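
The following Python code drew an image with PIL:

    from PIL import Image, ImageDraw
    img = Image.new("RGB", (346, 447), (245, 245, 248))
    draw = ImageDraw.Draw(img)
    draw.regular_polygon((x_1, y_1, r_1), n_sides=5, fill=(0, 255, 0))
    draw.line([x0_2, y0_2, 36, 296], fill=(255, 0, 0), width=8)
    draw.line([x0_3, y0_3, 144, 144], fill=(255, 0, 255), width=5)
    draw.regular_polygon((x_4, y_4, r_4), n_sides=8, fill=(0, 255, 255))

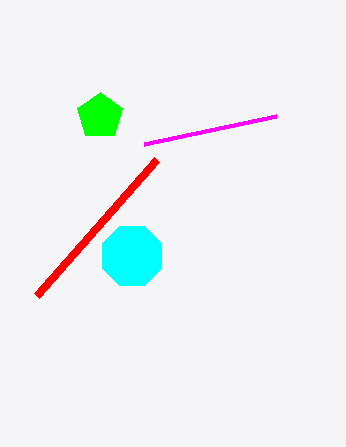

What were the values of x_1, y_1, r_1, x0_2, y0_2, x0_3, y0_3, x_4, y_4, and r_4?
x_1 = 100
y_1 = 116
r_1 = 24
x0_2 = 156
y0_2 = 160
x0_3 = 276
y0_3 = 116
x_4 = 132
y_4 = 256
r_4 = 32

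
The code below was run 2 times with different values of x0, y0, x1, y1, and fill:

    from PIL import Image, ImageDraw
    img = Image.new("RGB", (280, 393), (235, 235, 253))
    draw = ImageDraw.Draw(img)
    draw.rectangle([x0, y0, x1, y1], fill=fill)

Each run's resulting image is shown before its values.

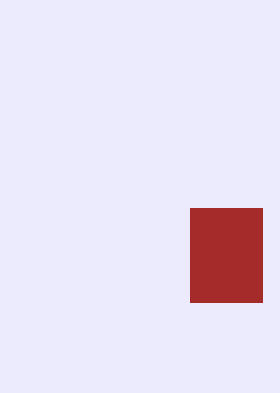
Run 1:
x0 = 190; y0 = 208; x1 = 262; y1 = 302; fill = 'brown'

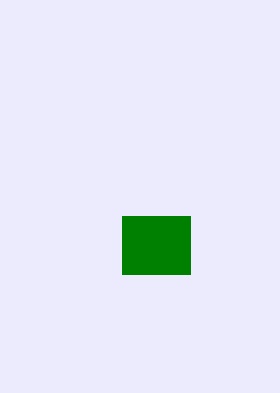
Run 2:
x0 = 122, y0 = 216, x1 = 190, y1 = 274, fill = 'green'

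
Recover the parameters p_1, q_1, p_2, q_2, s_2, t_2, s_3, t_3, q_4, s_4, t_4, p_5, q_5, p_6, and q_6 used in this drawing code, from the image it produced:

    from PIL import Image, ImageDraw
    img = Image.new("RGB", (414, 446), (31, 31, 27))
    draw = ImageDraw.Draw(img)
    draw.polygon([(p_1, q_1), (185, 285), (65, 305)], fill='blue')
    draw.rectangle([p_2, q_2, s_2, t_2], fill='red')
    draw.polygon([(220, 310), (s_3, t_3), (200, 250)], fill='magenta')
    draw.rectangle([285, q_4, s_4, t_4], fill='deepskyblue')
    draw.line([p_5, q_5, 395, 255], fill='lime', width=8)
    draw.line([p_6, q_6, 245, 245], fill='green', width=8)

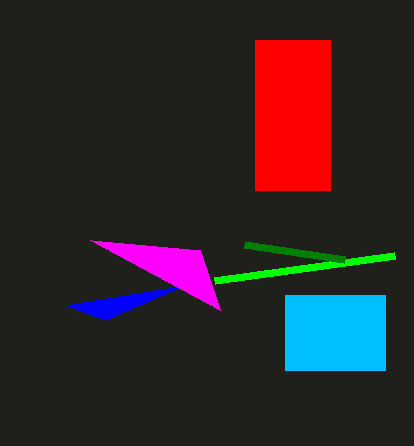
p_1 = 105; q_1 = 320; p_2 = 255; q_2 = 40; s_2 = 330; t_2 = 190; s_3 = 90; t_3 = 240; q_4 = 295; s_4 = 385; t_4 = 370; p_5 = 215; q_5 = 280; p_6 = 345; q_6 = 260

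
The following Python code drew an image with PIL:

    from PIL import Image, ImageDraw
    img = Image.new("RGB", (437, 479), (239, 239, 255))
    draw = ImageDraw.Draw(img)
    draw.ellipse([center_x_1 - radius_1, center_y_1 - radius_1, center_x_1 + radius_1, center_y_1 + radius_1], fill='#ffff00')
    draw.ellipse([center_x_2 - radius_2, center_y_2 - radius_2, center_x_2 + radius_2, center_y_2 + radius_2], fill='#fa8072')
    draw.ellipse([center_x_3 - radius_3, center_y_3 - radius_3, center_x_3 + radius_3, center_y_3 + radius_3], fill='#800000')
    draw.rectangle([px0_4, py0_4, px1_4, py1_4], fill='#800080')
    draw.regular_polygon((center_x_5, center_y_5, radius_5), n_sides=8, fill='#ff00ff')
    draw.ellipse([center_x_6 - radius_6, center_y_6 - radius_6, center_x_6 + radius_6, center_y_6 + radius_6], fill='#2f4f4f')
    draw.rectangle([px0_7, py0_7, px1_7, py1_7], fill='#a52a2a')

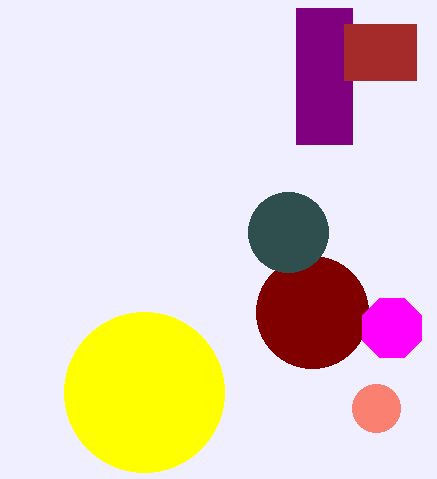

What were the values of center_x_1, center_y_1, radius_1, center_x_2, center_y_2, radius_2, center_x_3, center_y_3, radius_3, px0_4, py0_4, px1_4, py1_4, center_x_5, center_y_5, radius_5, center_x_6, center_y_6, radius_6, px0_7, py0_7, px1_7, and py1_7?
center_x_1 = 144, center_y_1 = 392, radius_1 = 80, center_x_2 = 376, center_y_2 = 408, radius_2 = 24, center_x_3 = 312, center_y_3 = 312, radius_3 = 56, px0_4 = 296, py0_4 = 8, px1_4 = 352, py1_4 = 144, center_x_5 = 392, center_y_5 = 328, radius_5 = 32, center_x_6 = 288, center_y_6 = 232, radius_6 = 40, px0_7 = 344, py0_7 = 24, px1_7 = 416, py1_7 = 80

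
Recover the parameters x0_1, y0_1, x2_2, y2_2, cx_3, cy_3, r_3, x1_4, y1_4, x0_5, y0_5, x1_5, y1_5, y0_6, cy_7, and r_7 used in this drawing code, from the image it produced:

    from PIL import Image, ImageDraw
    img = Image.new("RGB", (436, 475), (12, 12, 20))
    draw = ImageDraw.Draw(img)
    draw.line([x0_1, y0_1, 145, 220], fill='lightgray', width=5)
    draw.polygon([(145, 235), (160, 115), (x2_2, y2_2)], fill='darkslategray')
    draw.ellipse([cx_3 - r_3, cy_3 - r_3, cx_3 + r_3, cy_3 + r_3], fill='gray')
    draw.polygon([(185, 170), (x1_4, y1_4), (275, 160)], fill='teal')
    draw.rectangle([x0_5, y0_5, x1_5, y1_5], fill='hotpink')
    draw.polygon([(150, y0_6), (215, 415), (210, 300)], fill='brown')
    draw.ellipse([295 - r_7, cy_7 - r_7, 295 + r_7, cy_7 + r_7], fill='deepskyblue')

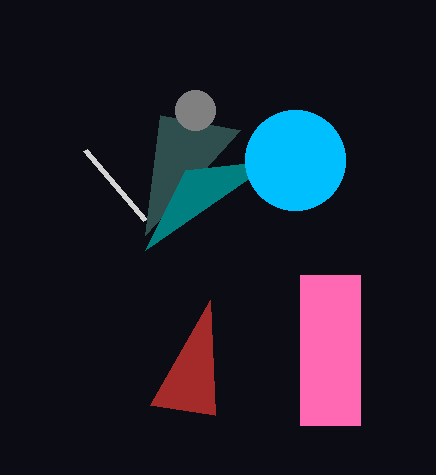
x0_1 = 85
y0_1 = 150
x2_2 = 240
y2_2 = 130
cx_3 = 195
cy_3 = 110
r_3 = 20
x1_4 = 145
y1_4 = 250
x0_5 = 300
y0_5 = 275
x1_5 = 360
y1_5 = 425
y0_6 = 405
cy_7 = 160
r_7 = 50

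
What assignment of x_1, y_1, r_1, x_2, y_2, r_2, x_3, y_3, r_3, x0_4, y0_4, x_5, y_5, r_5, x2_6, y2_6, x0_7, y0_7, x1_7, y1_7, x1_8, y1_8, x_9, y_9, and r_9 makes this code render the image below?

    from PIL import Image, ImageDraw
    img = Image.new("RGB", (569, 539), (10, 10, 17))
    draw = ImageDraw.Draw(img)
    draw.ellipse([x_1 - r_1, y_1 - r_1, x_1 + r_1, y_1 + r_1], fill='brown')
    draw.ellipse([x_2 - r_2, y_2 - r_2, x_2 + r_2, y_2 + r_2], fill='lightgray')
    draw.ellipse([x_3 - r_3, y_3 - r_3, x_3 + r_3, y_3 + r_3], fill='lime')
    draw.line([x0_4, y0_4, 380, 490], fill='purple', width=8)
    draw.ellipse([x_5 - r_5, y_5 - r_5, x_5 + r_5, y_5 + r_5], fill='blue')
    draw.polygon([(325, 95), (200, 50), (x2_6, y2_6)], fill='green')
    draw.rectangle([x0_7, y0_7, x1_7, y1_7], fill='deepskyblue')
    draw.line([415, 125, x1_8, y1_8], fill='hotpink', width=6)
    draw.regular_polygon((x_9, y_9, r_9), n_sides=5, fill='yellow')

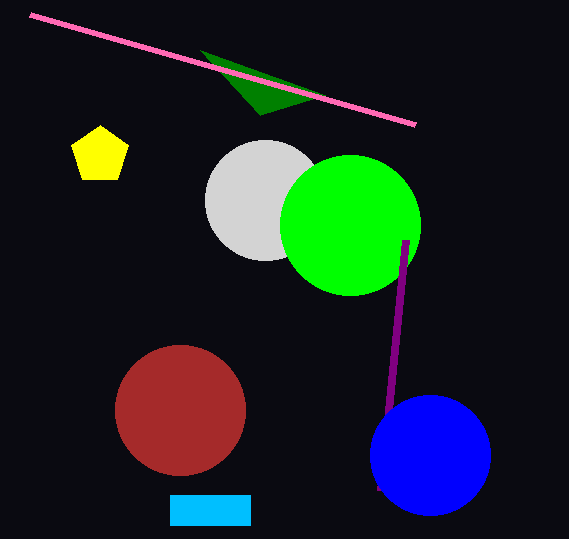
x_1 = 180; y_1 = 410; r_1 = 65; x_2 = 265; y_2 = 200; r_2 = 60; x_3 = 350; y_3 = 225; r_3 = 70; x0_4 = 405; y0_4 = 240; x_5 = 430; y_5 = 455; r_5 = 60; x2_6 = 260; y2_6 = 115; x0_7 = 170; y0_7 = 495; x1_7 = 250; y1_7 = 525; x1_8 = 30; y1_8 = 15; x_9 = 100; y_9 = 155; r_9 = 30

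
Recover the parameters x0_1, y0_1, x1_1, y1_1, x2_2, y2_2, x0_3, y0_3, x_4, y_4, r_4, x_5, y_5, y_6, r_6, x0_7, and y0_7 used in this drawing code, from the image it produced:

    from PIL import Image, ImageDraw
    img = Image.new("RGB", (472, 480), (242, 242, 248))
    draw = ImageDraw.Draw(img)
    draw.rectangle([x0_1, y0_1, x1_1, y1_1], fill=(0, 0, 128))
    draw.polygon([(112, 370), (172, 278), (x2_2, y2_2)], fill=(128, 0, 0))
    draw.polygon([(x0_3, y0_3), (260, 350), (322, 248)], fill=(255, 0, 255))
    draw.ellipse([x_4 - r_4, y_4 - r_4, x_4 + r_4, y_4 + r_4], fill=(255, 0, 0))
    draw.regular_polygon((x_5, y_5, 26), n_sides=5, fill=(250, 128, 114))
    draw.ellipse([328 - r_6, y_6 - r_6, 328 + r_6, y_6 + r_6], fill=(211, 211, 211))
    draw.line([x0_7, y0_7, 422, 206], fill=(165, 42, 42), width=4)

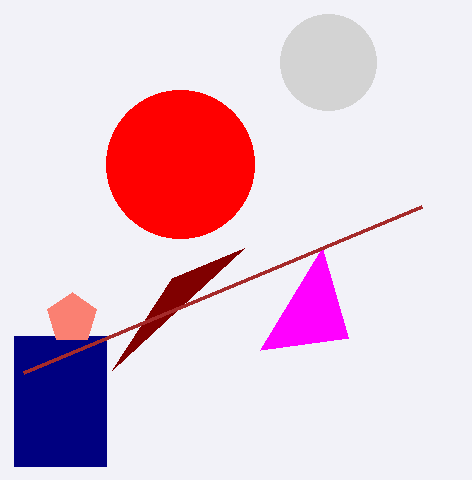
x0_1 = 14, y0_1 = 336, x1_1 = 106, y1_1 = 466, x2_2 = 244, y2_2 = 248, x0_3 = 348, y0_3 = 338, x_4 = 180, y_4 = 164, r_4 = 74, x_5 = 72, y_5 = 318, y_6 = 62, r_6 = 48, x0_7 = 24, y0_7 = 372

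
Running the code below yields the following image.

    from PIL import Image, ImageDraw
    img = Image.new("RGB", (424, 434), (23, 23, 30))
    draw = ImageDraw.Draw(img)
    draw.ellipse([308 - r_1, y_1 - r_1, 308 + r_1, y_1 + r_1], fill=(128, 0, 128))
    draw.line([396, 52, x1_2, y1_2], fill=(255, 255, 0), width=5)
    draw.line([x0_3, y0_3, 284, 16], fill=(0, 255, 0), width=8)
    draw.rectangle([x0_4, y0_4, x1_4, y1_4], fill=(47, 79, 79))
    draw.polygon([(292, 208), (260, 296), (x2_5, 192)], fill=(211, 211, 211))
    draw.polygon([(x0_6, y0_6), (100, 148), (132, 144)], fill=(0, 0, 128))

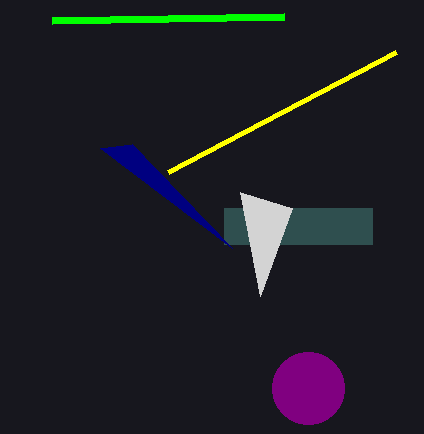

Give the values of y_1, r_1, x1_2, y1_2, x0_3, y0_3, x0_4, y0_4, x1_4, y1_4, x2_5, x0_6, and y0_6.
y_1 = 388; r_1 = 36; x1_2 = 168; y1_2 = 172; x0_3 = 52; y0_3 = 20; x0_4 = 224; y0_4 = 208; x1_4 = 372; y1_4 = 244; x2_5 = 240; x0_6 = 232; y0_6 = 248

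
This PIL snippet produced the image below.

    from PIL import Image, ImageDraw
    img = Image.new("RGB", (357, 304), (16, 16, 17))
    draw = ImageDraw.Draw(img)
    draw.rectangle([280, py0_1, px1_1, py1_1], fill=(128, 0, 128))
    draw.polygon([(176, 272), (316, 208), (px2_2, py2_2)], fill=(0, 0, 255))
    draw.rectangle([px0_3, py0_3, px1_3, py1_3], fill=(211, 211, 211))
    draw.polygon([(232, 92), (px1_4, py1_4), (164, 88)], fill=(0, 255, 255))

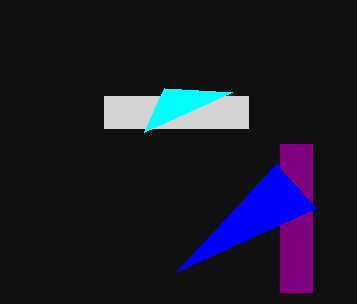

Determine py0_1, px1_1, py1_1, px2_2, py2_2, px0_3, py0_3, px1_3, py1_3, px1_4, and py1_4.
py0_1 = 144, px1_1 = 312, py1_1 = 292, px2_2 = 276, py2_2 = 164, px0_3 = 104, py0_3 = 96, px1_3 = 248, py1_3 = 128, px1_4 = 144, py1_4 = 132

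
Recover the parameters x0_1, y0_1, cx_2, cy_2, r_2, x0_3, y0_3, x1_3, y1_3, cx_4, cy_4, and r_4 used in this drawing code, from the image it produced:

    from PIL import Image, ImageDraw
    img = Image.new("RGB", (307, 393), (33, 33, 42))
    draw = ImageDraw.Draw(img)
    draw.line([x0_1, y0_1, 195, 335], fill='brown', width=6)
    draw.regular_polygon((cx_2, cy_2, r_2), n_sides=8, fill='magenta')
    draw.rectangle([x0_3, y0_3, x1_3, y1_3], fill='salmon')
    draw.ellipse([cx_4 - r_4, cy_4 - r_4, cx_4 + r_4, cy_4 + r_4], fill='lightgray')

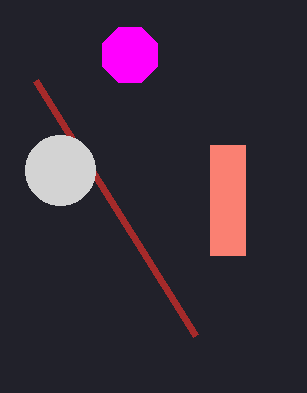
x0_1 = 35; y0_1 = 80; cx_2 = 130; cy_2 = 55; r_2 = 30; x0_3 = 210; y0_3 = 145; x1_3 = 245; y1_3 = 255; cx_4 = 60; cy_4 = 170; r_4 = 35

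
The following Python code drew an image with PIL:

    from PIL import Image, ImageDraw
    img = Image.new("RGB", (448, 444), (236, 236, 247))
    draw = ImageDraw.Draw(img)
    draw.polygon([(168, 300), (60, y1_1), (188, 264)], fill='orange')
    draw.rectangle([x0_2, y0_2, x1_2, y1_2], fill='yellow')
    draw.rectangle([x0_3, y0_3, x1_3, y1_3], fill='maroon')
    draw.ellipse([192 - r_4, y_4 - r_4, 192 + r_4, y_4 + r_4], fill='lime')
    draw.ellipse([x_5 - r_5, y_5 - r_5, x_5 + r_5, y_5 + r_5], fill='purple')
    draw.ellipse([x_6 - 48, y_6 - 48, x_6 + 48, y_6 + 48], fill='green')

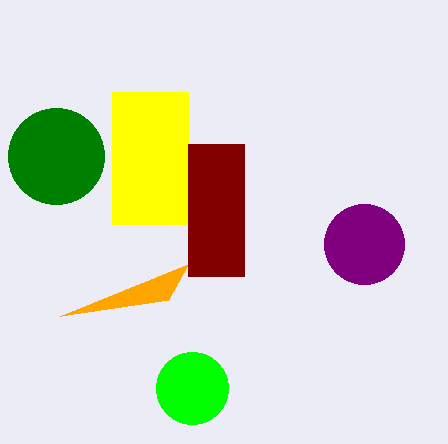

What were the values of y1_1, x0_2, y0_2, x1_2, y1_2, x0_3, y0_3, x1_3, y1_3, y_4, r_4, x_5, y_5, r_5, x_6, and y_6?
y1_1 = 316; x0_2 = 112; y0_2 = 92; x1_2 = 188; y1_2 = 224; x0_3 = 188; y0_3 = 144; x1_3 = 244; y1_3 = 276; y_4 = 388; r_4 = 36; x_5 = 364; y_5 = 244; r_5 = 40; x_6 = 56; y_6 = 156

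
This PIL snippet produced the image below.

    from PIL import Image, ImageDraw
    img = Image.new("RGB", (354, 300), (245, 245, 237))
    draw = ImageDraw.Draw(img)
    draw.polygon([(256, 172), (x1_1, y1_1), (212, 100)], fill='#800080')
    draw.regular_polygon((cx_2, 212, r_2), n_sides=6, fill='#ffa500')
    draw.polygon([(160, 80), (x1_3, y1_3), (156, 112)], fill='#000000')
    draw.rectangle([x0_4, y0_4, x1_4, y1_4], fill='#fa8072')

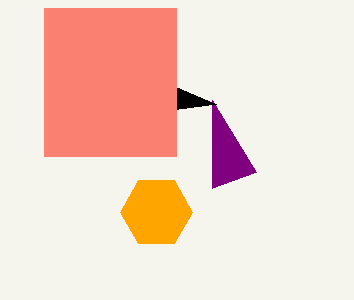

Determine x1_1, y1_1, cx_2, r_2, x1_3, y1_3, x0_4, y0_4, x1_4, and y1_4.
x1_1 = 212
y1_1 = 188
cx_2 = 156
r_2 = 36
x1_3 = 216
y1_3 = 104
x0_4 = 44
y0_4 = 8
x1_4 = 176
y1_4 = 156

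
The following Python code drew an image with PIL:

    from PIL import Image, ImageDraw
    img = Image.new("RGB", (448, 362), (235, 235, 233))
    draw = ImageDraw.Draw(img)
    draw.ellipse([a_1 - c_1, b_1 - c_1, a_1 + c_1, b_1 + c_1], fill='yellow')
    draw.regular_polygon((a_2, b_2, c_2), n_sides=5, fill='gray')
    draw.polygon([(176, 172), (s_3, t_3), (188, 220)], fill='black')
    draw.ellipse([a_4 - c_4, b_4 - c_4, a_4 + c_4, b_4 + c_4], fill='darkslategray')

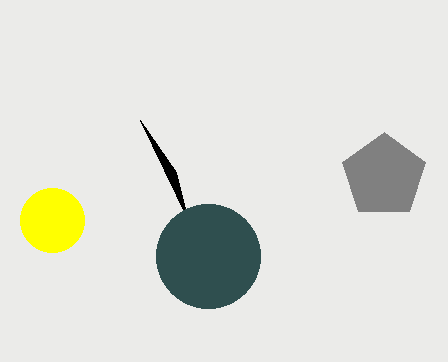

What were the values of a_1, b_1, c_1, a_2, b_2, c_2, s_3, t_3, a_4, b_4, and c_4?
a_1 = 52, b_1 = 220, c_1 = 32, a_2 = 384, b_2 = 176, c_2 = 44, s_3 = 140, t_3 = 120, a_4 = 208, b_4 = 256, c_4 = 52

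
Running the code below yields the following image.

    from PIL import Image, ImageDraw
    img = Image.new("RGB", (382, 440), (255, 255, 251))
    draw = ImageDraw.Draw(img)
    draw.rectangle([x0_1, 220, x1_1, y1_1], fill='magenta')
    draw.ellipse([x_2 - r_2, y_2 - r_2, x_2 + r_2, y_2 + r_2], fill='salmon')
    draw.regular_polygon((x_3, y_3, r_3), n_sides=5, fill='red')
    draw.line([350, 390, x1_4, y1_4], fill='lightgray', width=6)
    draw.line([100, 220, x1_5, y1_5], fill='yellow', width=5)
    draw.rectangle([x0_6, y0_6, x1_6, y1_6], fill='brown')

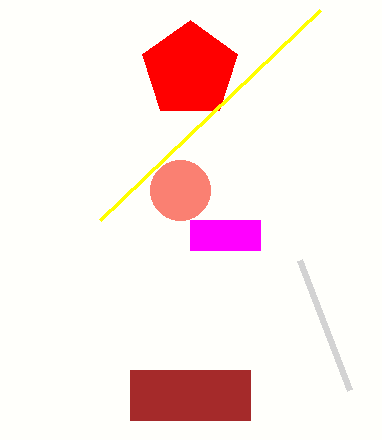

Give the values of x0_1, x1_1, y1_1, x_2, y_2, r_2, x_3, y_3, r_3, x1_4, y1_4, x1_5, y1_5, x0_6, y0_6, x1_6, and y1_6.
x0_1 = 190
x1_1 = 260
y1_1 = 250
x_2 = 180
y_2 = 190
r_2 = 30
x_3 = 190
y_3 = 70
r_3 = 50
x1_4 = 300
y1_4 = 260
x1_5 = 320
y1_5 = 10
x0_6 = 130
y0_6 = 370
x1_6 = 250
y1_6 = 420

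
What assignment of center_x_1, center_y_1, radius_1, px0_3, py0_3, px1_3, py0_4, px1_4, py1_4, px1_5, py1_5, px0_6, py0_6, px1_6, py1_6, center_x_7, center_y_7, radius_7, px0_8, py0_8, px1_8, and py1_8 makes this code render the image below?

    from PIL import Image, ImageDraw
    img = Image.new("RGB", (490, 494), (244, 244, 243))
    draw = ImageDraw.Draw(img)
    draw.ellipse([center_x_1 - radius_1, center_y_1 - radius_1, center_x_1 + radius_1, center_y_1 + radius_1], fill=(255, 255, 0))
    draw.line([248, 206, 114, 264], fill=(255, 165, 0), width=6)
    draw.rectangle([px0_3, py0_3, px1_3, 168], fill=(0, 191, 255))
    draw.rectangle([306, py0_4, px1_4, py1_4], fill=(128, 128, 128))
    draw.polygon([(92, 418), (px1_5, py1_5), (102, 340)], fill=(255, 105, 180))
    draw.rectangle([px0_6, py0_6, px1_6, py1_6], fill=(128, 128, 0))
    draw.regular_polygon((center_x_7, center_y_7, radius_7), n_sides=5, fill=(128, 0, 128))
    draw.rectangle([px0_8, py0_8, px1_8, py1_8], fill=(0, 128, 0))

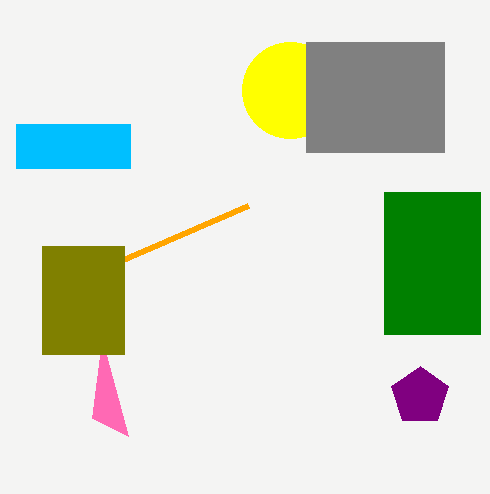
center_x_1 = 290; center_y_1 = 90; radius_1 = 48; px0_3 = 16; py0_3 = 124; px1_3 = 130; py0_4 = 42; px1_4 = 444; py1_4 = 152; px1_5 = 128; py1_5 = 436; px0_6 = 42; py0_6 = 246; px1_6 = 124; py1_6 = 354; center_x_7 = 420; center_y_7 = 396; radius_7 = 30; px0_8 = 384; py0_8 = 192; px1_8 = 480; py1_8 = 334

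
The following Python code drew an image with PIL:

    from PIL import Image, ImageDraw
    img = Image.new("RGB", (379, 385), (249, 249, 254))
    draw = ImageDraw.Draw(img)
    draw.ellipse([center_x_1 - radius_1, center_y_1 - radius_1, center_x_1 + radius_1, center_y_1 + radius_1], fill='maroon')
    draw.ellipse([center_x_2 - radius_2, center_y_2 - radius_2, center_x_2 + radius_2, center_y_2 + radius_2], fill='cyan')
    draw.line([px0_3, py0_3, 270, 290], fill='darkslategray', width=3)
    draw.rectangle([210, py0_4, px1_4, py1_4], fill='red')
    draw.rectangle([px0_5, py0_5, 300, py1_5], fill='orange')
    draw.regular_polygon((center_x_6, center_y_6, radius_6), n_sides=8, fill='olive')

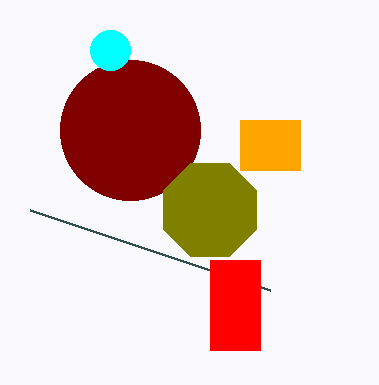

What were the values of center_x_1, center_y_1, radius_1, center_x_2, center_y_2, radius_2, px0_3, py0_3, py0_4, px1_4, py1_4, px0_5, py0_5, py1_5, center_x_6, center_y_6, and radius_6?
center_x_1 = 130, center_y_1 = 130, radius_1 = 70, center_x_2 = 110, center_y_2 = 50, radius_2 = 20, px0_3 = 30, py0_3 = 210, py0_4 = 260, px1_4 = 260, py1_4 = 350, px0_5 = 240, py0_5 = 120, py1_5 = 170, center_x_6 = 210, center_y_6 = 210, radius_6 = 50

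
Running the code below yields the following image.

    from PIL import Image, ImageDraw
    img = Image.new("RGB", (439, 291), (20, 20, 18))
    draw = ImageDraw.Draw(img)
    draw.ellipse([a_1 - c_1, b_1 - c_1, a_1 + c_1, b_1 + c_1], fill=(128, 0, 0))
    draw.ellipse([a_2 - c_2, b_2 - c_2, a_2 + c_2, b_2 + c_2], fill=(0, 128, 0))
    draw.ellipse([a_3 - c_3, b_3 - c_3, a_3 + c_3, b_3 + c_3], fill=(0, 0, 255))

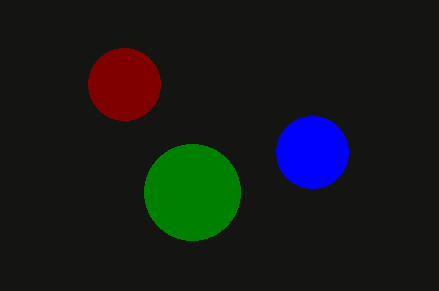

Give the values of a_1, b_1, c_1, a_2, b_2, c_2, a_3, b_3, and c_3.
a_1 = 124, b_1 = 84, c_1 = 36, a_2 = 192, b_2 = 192, c_2 = 48, a_3 = 312, b_3 = 152, c_3 = 36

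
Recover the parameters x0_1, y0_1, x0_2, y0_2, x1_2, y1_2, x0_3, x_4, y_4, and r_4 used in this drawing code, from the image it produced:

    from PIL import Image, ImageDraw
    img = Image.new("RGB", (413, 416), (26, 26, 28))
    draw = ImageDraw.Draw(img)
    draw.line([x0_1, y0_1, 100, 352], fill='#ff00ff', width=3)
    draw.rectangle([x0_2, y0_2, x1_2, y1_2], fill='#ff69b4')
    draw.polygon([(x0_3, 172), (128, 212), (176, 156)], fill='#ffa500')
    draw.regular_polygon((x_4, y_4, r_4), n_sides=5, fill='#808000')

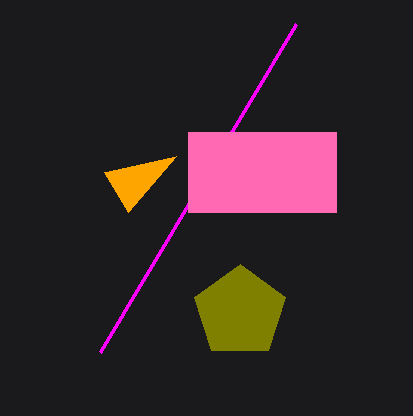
x0_1 = 296, y0_1 = 24, x0_2 = 188, y0_2 = 132, x1_2 = 336, y1_2 = 212, x0_3 = 104, x_4 = 240, y_4 = 312, r_4 = 48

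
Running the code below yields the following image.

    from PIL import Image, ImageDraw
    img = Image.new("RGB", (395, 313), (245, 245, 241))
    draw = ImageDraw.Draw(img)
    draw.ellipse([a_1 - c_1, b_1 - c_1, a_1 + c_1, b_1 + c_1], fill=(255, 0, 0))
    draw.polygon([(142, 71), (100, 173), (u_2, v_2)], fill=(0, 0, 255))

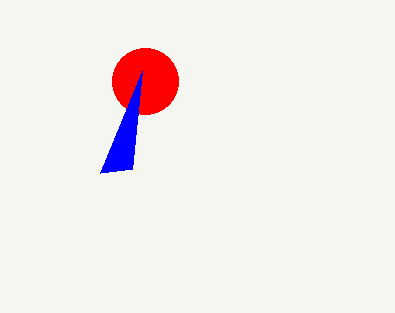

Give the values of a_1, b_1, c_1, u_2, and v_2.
a_1 = 145; b_1 = 81; c_1 = 33; u_2 = 132; v_2 = 169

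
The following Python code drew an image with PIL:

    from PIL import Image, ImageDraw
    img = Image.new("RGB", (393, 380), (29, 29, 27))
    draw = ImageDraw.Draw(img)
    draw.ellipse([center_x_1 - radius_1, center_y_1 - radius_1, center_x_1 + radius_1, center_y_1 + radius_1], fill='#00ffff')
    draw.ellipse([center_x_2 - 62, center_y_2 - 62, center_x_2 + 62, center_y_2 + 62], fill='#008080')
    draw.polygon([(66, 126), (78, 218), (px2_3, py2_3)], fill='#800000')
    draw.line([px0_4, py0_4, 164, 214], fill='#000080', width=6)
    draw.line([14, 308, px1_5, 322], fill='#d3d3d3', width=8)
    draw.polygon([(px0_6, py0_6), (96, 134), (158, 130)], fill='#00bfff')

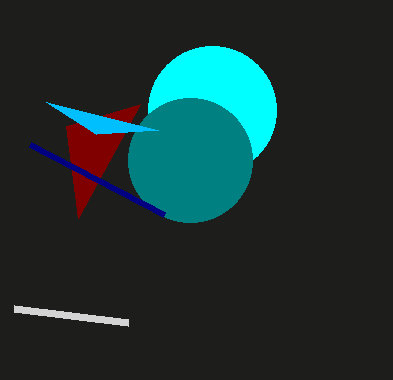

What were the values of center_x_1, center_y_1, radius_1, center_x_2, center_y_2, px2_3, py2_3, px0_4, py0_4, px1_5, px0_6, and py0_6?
center_x_1 = 212, center_y_1 = 110, radius_1 = 64, center_x_2 = 190, center_y_2 = 160, px2_3 = 140, py2_3 = 104, px0_4 = 30, py0_4 = 144, px1_5 = 128, px0_6 = 46, py0_6 = 102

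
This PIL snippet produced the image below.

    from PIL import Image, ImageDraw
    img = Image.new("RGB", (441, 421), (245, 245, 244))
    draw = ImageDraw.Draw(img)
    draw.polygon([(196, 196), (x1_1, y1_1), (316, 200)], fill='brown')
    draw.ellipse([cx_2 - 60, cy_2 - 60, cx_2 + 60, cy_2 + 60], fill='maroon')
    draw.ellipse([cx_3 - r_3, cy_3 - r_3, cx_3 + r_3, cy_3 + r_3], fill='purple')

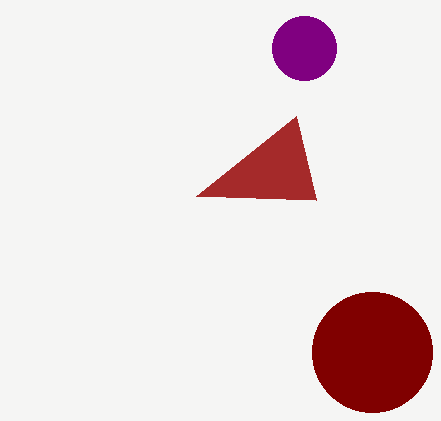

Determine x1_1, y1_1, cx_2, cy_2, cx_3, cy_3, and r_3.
x1_1 = 296, y1_1 = 116, cx_2 = 372, cy_2 = 352, cx_3 = 304, cy_3 = 48, r_3 = 32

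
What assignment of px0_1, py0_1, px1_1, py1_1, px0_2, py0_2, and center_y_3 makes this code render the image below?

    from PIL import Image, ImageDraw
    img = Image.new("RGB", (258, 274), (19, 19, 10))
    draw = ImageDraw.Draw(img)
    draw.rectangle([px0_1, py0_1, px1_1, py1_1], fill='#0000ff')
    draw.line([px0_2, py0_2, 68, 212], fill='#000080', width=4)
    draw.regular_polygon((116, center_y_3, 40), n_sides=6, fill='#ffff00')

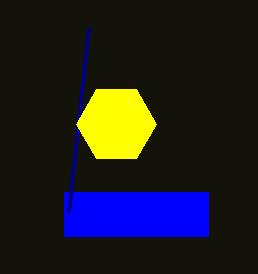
px0_1 = 64, py0_1 = 192, px1_1 = 208, py1_1 = 236, px0_2 = 88, py0_2 = 28, center_y_3 = 124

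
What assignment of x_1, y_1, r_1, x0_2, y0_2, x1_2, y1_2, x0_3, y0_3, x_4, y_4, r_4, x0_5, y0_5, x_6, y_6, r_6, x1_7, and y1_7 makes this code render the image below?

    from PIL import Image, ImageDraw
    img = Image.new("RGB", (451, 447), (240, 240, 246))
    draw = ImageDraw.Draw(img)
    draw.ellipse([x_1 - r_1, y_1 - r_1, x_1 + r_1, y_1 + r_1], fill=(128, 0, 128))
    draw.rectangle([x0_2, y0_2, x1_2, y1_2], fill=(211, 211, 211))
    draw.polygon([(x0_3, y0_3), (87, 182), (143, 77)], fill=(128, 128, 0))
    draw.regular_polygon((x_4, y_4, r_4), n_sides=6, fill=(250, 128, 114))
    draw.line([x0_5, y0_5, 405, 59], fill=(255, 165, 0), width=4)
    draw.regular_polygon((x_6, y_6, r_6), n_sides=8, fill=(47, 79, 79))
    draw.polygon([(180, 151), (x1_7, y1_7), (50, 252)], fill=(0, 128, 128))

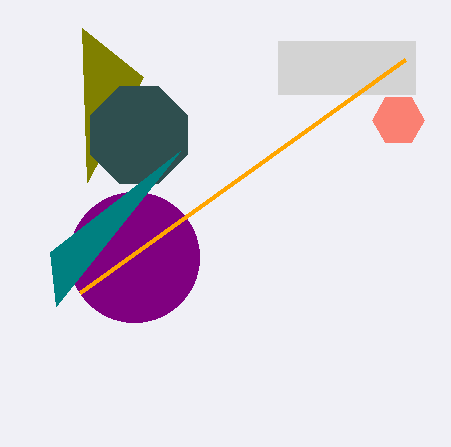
x_1 = 134; y_1 = 257; r_1 = 65; x0_2 = 278; y0_2 = 41; x1_2 = 415; y1_2 = 94; x0_3 = 82; y0_3 = 28; x_4 = 398; y_4 = 120; r_4 = 26; x0_5 = 80; y0_5 = 292; x_6 = 139; y_6 = 135; r_6 = 52; x1_7 = 56; y1_7 = 306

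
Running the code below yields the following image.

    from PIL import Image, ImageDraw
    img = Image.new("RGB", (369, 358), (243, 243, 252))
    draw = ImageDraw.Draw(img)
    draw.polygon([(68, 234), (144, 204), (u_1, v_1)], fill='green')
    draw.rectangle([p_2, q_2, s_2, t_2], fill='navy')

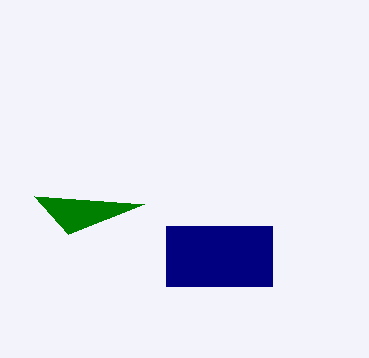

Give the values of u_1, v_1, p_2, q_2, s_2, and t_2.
u_1 = 34; v_1 = 196; p_2 = 166; q_2 = 226; s_2 = 272; t_2 = 286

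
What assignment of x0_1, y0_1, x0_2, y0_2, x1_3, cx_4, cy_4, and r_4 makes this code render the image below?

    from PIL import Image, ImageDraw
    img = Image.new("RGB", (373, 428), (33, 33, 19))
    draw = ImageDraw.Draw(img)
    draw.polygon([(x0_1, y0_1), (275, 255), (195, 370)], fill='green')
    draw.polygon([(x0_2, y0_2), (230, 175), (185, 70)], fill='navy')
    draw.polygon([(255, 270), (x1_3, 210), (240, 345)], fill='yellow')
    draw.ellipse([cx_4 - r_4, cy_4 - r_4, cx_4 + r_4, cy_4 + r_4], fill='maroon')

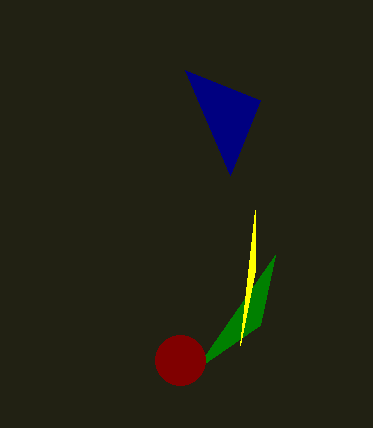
x0_1 = 260, y0_1 = 325, x0_2 = 260, y0_2 = 100, x1_3 = 255, cx_4 = 180, cy_4 = 360, r_4 = 25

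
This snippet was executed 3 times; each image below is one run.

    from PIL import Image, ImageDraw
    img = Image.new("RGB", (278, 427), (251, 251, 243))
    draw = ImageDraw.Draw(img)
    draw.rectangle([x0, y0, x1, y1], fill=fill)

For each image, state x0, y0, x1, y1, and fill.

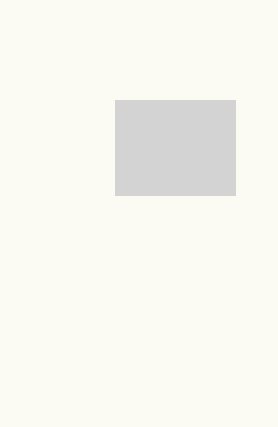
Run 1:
x0 = 115, y0 = 100, x1 = 235, y1 = 195, fill = 'lightgray'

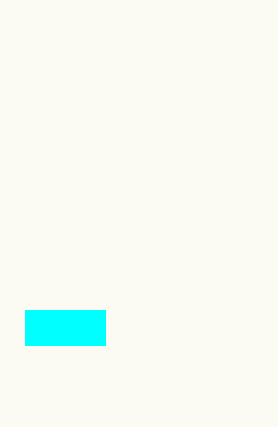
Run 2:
x0 = 25
y0 = 310
x1 = 105
y1 = 345
fill = 'cyan'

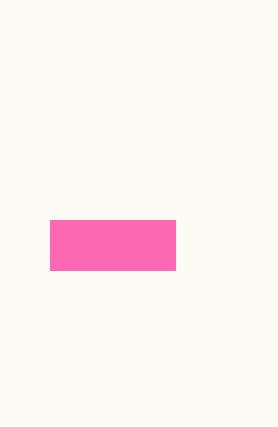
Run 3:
x0 = 50
y0 = 220
x1 = 175
y1 = 270
fill = 'hotpink'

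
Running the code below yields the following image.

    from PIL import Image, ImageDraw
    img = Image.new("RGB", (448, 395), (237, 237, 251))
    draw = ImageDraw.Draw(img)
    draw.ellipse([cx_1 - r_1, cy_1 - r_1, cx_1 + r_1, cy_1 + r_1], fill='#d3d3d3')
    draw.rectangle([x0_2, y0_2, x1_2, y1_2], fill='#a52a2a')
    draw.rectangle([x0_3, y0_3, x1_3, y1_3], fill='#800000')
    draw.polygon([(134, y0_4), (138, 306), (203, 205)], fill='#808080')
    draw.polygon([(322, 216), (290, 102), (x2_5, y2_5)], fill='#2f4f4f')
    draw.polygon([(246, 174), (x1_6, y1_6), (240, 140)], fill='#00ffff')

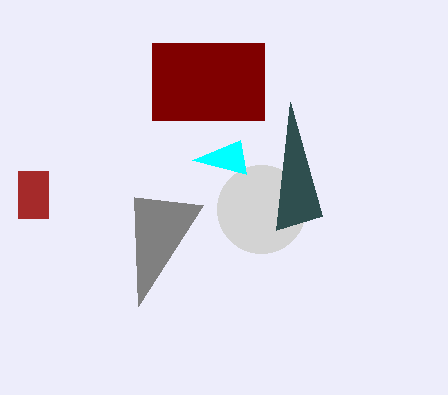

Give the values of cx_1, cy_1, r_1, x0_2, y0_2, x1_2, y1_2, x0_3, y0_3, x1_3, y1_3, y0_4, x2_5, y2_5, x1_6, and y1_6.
cx_1 = 261
cy_1 = 209
r_1 = 44
x0_2 = 18
y0_2 = 171
x1_2 = 48
y1_2 = 218
x0_3 = 152
y0_3 = 43
x1_3 = 264
y1_3 = 120
y0_4 = 197
x2_5 = 276
y2_5 = 230
x1_6 = 192
y1_6 = 160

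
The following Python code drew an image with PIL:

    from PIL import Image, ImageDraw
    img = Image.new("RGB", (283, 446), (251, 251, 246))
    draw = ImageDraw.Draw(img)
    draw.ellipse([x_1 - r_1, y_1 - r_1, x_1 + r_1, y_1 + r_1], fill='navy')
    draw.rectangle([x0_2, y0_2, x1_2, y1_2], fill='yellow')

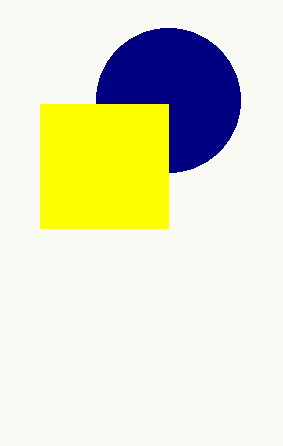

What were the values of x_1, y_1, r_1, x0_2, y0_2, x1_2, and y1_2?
x_1 = 168, y_1 = 100, r_1 = 72, x0_2 = 40, y0_2 = 104, x1_2 = 168, y1_2 = 228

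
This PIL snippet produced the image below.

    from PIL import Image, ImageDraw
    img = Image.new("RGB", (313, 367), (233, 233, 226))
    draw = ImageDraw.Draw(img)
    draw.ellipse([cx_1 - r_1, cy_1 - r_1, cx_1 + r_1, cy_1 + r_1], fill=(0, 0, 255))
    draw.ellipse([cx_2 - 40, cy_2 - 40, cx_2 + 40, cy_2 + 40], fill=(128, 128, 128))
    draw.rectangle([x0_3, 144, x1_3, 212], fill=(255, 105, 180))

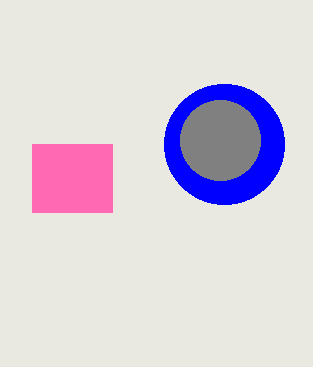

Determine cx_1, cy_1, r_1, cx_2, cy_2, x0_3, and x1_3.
cx_1 = 224
cy_1 = 144
r_1 = 60
cx_2 = 220
cy_2 = 140
x0_3 = 32
x1_3 = 112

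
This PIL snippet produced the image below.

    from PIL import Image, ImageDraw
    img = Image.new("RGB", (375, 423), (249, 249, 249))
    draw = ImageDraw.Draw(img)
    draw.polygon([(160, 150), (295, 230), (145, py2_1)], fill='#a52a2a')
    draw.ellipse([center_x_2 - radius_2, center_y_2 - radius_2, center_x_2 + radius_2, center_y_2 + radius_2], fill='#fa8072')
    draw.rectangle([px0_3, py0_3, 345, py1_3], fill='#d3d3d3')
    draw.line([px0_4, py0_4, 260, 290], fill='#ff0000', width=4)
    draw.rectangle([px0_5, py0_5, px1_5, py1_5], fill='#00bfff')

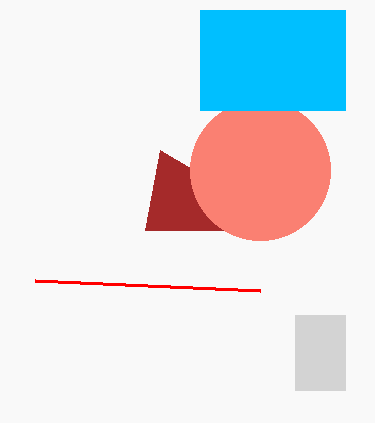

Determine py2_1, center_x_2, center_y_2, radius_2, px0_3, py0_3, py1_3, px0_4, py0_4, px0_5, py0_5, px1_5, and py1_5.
py2_1 = 230; center_x_2 = 260; center_y_2 = 170; radius_2 = 70; px0_3 = 295; py0_3 = 315; py1_3 = 390; px0_4 = 35; py0_4 = 280; px0_5 = 200; py0_5 = 10; px1_5 = 345; py1_5 = 110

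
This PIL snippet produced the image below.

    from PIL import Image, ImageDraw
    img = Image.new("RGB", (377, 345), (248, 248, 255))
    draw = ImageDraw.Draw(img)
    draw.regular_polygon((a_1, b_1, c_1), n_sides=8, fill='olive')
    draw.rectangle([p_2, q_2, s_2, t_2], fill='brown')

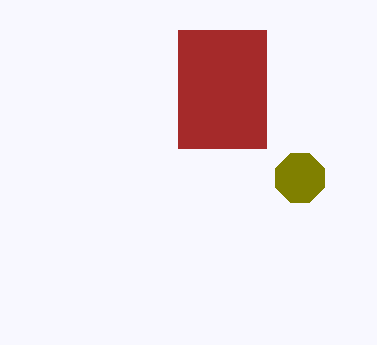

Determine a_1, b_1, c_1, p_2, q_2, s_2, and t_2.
a_1 = 300, b_1 = 178, c_1 = 26, p_2 = 178, q_2 = 30, s_2 = 266, t_2 = 148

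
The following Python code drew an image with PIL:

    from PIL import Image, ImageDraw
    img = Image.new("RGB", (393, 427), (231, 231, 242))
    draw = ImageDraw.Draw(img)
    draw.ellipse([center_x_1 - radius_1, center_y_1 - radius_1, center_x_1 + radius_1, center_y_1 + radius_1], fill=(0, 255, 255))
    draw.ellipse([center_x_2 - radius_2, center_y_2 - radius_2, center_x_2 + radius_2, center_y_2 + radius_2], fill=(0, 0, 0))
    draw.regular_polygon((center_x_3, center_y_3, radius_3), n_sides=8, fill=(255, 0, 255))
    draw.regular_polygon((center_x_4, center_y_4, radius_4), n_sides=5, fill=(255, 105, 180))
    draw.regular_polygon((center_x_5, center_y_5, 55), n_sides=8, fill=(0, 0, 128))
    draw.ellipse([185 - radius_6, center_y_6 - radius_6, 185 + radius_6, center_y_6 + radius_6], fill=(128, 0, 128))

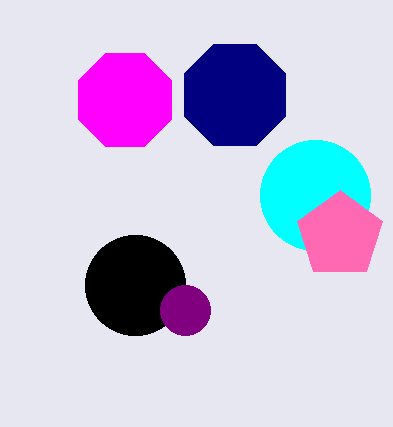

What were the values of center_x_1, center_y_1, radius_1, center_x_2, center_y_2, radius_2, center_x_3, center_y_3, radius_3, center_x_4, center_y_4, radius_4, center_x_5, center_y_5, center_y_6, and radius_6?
center_x_1 = 315
center_y_1 = 195
radius_1 = 55
center_x_2 = 135
center_y_2 = 285
radius_2 = 50
center_x_3 = 125
center_y_3 = 100
radius_3 = 50
center_x_4 = 340
center_y_4 = 235
radius_4 = 45
center_x_5 = 235
center_y_5 = 95
center_y_6 = 310
radius_6 = 25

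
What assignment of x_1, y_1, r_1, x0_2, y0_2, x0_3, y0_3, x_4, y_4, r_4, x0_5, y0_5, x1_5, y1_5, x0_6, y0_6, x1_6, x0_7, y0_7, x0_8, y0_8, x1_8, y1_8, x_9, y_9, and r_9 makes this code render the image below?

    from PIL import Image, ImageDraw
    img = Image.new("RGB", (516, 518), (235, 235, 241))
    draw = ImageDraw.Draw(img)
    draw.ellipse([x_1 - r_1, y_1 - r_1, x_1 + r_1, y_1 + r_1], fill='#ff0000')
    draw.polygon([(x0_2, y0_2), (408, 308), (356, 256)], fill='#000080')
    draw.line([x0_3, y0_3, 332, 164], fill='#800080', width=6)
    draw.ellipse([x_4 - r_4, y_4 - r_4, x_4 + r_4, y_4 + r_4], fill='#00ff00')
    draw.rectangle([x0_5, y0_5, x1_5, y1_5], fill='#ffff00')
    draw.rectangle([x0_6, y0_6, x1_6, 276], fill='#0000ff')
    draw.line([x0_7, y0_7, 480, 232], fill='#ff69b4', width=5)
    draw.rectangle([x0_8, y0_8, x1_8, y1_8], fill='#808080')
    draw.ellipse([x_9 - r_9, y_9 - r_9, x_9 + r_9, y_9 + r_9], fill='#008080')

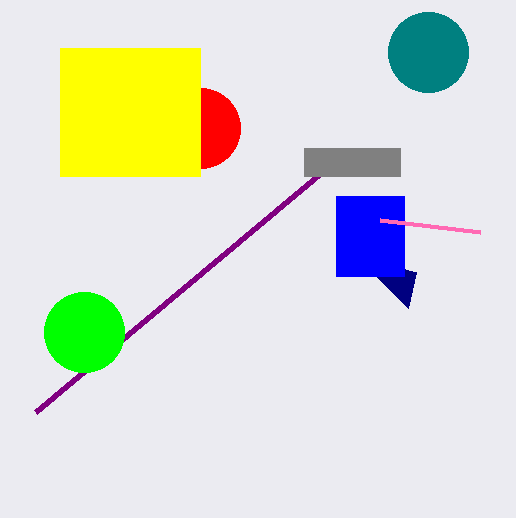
x_1 = 200
y_1 = 128
r_1 = 40
x0_2 = 416
y0_2 = 272
x0_3 = 36
y0_3 = 412
x_4 = 84
y_4 = 332
r_4 = 40
x0_5 = 60
y0_5 = 48
x1_5 = 200
y1_5 = 176
x0_6 = 336
y0_6 = 196
x1_6 = 404
x0_7 = 380
y0_7 = 220
x0_8 = 304
y0_8 = 148
x1_8 = 400
y1_8 = 176
x_9 = 428
y_9 = 52
r_9 = 40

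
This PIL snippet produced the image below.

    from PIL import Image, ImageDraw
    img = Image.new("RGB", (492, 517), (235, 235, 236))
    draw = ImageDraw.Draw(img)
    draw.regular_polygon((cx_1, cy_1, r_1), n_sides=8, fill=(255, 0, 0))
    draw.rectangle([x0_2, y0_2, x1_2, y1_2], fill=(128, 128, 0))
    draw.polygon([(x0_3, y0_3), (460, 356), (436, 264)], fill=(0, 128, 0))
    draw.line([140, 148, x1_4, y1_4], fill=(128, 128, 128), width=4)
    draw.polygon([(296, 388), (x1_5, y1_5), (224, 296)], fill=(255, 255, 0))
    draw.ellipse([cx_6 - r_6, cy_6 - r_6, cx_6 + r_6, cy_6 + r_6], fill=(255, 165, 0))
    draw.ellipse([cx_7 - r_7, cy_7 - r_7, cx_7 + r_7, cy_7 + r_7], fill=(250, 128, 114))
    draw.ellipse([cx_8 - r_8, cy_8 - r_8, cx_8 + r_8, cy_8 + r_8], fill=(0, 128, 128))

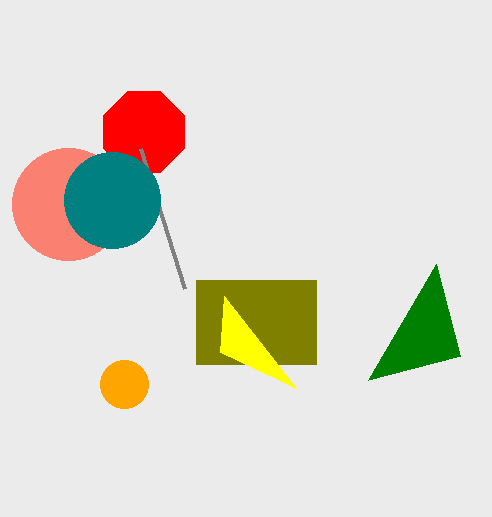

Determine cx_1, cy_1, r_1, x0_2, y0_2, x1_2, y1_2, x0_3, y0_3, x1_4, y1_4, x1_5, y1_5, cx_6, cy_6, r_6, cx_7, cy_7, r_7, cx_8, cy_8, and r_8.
cx_1 = 144
cy_1 = 132
r_1 = 44
x0_2 = 196
y0_2 = 280
x1_2 = 316
y1_2 = 364
x0_3 = 368
y0_3 = 380
x1_4 = 184
y1_4 = 288
x1_5 = 220
y1_5 = 352
cx_6 = 124
cy_6 = 384
r_6 = 24
cx_7 = 68
cy_7 = 204
r_7 = 56
cx_8 = 112
cy_8 = 200
r_8 = 48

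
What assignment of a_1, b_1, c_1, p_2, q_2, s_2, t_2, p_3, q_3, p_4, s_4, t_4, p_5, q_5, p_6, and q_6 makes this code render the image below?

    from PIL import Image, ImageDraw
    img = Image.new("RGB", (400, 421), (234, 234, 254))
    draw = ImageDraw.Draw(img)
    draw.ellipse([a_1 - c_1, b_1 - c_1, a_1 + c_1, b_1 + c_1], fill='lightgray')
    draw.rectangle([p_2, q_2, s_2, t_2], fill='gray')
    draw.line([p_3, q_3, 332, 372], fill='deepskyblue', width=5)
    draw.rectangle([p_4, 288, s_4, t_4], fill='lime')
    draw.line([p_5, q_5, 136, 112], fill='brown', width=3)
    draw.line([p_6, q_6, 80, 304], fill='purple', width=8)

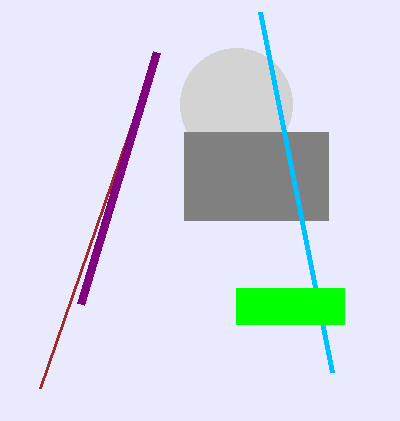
a_1 = 236, b_1 = 104, c_1 = 56, p_2 = 184, q_2 = 132, s_2 = 328, t_2 = 220, p_3 = 260, q_3 = 12, p_4 = 236, s_4 = 344, t_4 = 324, p_5 = 40, q_5 = 388, p_6 = 156, q_6 = 52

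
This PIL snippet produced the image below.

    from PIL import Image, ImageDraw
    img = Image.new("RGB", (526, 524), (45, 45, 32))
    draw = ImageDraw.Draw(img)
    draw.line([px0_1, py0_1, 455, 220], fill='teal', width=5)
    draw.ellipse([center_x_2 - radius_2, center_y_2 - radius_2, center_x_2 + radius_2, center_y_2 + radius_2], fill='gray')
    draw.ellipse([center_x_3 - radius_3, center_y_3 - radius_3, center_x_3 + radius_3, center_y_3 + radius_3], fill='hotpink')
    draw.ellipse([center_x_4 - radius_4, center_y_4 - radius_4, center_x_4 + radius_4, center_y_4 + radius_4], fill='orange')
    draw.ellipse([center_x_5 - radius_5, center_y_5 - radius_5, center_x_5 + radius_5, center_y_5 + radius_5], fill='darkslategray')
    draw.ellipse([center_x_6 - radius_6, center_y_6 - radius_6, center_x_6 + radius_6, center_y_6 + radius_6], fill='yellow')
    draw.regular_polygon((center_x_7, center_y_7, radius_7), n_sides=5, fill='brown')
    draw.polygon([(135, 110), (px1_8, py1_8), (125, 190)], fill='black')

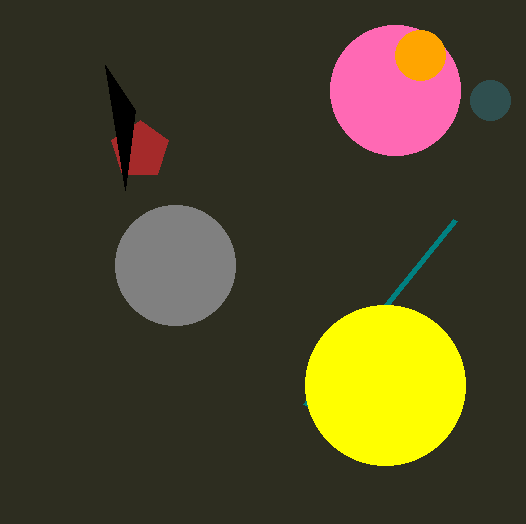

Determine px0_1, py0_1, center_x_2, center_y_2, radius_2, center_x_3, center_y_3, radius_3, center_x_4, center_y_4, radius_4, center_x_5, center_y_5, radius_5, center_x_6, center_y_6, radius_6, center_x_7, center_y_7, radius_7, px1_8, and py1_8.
px0_1 = 305; py0_1 = 405; center_x_2 = 175; center_y_2 = 265; radius_2 = 60; center_x_3 = 395; center_y_3 = 90; radius_3 = 65; center_x_4 = 420; center_y_4 = 55; radius_4 = 25; center_x_5 = 490; center_y_5 = 100; radius_5 = 20; center_x_6 = 385; center_y_6 = 385; radius_6 = 80; center_x_7 = 140; center_y_7 = 150; radius_7 = 30; px1_8 = 105; py1_8 = 65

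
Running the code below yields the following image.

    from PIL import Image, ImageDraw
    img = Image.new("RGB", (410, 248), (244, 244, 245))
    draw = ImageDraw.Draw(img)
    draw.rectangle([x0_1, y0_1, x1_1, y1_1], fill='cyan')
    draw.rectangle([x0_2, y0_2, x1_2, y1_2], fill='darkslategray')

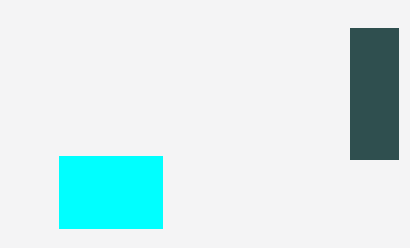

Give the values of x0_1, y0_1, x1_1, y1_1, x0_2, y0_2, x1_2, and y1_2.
x0_1 = 59; y0_1 = 156; x1_1 = 162; y1_1 = 228; x0_2 = 350; y0_2 = 28; x1_2 = 398; y1_2 = 159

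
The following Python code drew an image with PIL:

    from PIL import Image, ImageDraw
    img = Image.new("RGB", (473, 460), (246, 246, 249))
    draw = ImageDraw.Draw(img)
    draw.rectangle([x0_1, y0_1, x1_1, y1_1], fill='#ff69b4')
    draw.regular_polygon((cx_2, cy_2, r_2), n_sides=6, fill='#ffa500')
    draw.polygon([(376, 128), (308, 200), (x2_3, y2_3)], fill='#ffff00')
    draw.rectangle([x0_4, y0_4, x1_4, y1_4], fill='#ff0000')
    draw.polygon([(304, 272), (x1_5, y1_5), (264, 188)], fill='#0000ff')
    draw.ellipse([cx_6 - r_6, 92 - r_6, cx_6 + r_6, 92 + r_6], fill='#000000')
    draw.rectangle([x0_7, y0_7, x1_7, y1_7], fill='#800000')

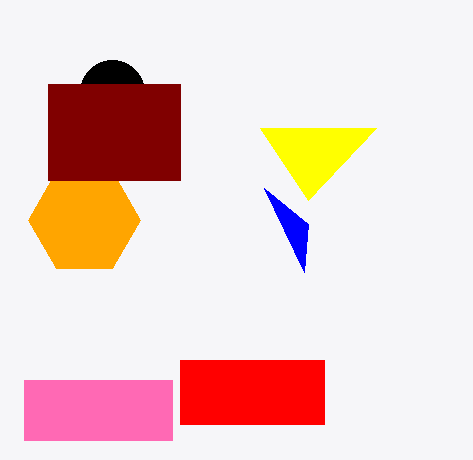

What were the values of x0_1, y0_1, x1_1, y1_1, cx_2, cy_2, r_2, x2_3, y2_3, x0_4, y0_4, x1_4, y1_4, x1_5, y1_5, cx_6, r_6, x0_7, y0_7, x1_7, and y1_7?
x0_1 = 24
y0_1 = 380
x1_1 = 172
y1_1 = 440
cx_2 = 84
cy_2 = 220
r_2 = 56
x2_3 = 260
y2_3 = 128
x0_4 = 180
y0_4 = 360
x1_4 = 324
y1_4 = 424
x1_5 = 308
y1_5 = 224
cx_6 = 112
r_6 = 32
x0_7 = 48
y0_7 = 84
x1_7 = 180
y1_7 = 180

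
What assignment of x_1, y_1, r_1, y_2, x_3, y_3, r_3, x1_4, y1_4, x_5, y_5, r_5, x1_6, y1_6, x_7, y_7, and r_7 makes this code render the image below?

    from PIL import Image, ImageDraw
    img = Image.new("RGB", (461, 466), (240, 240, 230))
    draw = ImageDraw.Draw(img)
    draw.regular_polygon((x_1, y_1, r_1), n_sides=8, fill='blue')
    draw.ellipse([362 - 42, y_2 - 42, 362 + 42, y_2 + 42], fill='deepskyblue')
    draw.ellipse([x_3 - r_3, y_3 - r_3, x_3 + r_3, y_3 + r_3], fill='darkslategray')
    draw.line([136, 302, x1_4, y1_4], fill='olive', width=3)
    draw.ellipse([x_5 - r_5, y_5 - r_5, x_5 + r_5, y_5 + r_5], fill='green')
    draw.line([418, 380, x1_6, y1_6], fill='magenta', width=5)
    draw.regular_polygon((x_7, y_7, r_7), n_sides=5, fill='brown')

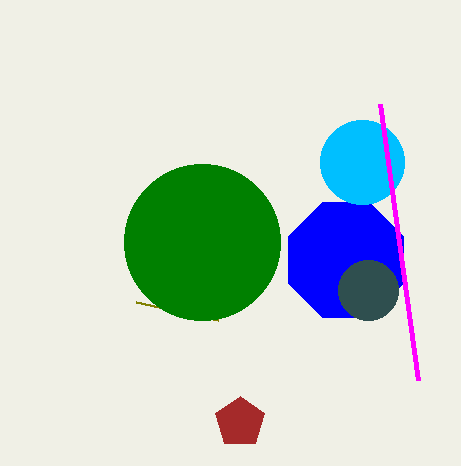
x_1 = 346, y_1 = 260, r_1 = 62, y_2 = 162, x_3 = 368, y_3 = 290, r_3 = 30, x1_4 = 218, y1_4 = 320, x_5 = 202, y_5 = 242, r_5 = 78, x1_6 = 380, y1_6 = 104, x_7 = 240, y_7 = 422, r_7 = 26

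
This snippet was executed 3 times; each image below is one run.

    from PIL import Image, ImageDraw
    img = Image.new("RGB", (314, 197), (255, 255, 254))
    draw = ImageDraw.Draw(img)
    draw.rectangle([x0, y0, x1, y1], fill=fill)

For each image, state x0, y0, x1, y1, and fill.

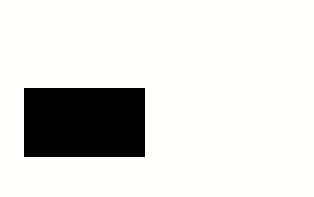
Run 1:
x0 = 24; y0 = 88; x1 = 144; y1 = 156; fill = 'black'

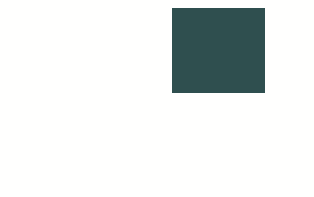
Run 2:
x0 = 172; y0 = 8; x1 = 264; y1 = 92; fill = 'darkslategray'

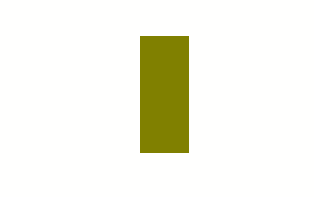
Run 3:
x0 = 140, y0 = 36, x1 = 188, y1 = 152, fill = 'olive'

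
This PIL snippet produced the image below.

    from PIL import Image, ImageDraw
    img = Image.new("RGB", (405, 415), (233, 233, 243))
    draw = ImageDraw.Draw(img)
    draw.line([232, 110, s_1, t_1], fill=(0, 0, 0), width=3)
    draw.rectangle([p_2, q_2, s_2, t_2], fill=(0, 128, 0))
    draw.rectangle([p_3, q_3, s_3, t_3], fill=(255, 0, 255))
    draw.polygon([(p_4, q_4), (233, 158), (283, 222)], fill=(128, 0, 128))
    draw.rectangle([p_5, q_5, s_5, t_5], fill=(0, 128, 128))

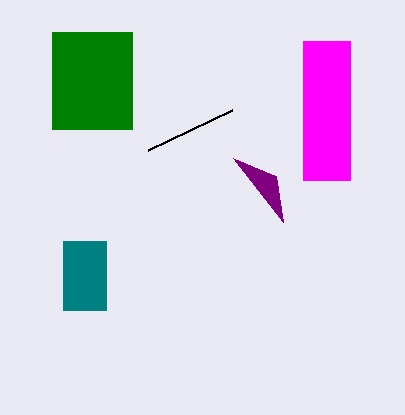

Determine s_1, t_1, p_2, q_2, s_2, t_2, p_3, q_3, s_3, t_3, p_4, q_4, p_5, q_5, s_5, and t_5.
s_1 = 148, t_1 = 150, p_2 = 52, q_2 = 32, s_2 = 132, t_2 = 129, p_3 = 303, q_3 = 41, s_3 = 350, t_3 = 180, p_4 = 276, q_4 = 176, p_5 = 63, q_5 = 241, s_5 = 106, t_5 = 310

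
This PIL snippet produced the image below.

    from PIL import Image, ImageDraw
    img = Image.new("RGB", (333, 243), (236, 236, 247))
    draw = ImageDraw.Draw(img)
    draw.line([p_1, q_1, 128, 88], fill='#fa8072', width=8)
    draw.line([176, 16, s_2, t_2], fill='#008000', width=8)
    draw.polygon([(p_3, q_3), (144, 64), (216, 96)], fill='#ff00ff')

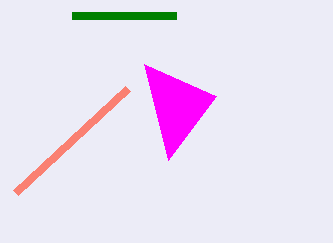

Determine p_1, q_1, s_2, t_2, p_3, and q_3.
p_1 = 16
q_1 = 192
s_2 = 72
t_2 = 16
p_3 = 168
q_3 = 160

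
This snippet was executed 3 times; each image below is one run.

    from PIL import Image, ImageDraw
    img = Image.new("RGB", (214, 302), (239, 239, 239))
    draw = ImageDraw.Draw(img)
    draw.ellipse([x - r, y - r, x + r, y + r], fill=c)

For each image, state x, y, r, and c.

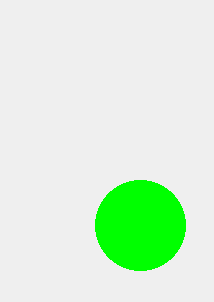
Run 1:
x = 140; y = 225; r = 45; c = 'lime'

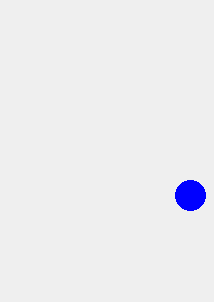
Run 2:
x = 190
y = 195
r = 15
c = 'blue'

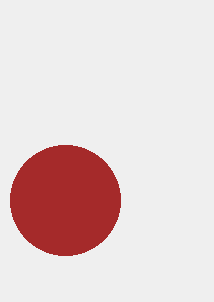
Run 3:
x = 65
y = 200
r = 55
c = 'brown'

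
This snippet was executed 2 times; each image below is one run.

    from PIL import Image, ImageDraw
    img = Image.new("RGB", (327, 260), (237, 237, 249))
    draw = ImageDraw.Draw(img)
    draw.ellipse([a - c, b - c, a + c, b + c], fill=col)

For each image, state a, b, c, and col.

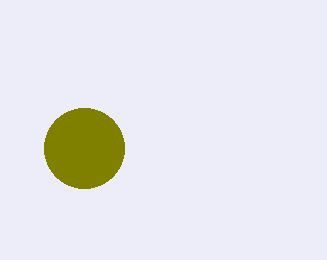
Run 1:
a = 84, b = 148, c = 40, col = 'olive'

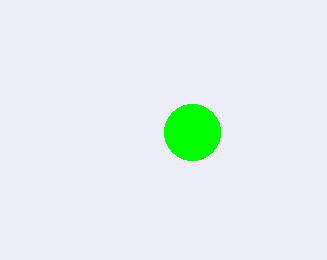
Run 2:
a = 192; b = 132; c = 28; col = 'lime'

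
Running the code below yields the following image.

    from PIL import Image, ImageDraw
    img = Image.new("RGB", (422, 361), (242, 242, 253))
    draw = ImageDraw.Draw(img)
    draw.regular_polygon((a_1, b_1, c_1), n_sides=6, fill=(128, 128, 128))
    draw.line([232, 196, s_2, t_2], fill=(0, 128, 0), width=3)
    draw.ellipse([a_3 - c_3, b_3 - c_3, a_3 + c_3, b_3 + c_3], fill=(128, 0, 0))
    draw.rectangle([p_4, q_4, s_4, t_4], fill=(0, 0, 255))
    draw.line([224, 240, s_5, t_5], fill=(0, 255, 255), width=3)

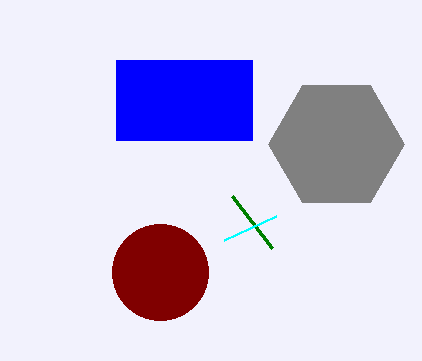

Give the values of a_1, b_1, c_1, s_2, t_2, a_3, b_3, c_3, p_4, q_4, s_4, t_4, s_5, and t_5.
a_1 = 336
b_1 = 144
c_1 = 68
s_2 = 272
t_2 = 248
a_3 = 160
b_3 = 272
c_3 = 48
p_4 = 116
q_4 = 60
s_4 = 252
t_4 = 140
s_5 = 276
t_5 = 216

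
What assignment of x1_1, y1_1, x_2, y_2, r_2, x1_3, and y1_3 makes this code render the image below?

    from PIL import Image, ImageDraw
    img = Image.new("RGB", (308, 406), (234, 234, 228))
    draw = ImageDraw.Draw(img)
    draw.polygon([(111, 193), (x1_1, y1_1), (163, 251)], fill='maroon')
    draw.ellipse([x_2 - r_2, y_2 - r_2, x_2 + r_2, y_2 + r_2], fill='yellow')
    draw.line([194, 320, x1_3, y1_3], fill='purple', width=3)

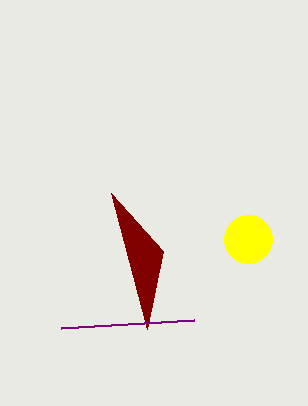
x1_1 = 147, y1_1 = 329, x_2 = 248, y_2 = 239, r_2 = 24, x1_3 = 61, y1_3 = 328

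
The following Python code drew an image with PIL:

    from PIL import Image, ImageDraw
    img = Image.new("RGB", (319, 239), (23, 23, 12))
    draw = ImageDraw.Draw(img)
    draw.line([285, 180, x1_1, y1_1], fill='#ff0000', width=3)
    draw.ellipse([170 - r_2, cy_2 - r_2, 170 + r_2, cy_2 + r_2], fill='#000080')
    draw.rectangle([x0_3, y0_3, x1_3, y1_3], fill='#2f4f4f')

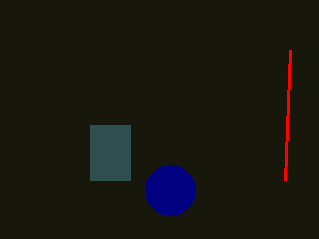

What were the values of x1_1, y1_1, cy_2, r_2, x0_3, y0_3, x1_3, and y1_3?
x1_1 = 290
y1_1 = 50
cy_2 = 190
r_2 = 25
x0_3 = 90
y0_3 = 125
x1_3 = 130
y1_3 = 180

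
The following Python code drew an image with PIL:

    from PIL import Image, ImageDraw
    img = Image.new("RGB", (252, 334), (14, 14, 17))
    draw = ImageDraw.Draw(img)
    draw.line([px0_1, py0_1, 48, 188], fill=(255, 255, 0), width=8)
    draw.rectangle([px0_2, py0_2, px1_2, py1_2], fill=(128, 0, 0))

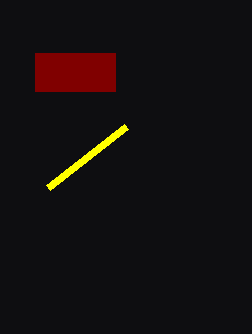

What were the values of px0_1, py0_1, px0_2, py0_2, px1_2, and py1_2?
px0_1 = 126; py0_1 = 127; px0_2 = 35; py0_2 = 53; px1_2 = 115; py1_2 = 91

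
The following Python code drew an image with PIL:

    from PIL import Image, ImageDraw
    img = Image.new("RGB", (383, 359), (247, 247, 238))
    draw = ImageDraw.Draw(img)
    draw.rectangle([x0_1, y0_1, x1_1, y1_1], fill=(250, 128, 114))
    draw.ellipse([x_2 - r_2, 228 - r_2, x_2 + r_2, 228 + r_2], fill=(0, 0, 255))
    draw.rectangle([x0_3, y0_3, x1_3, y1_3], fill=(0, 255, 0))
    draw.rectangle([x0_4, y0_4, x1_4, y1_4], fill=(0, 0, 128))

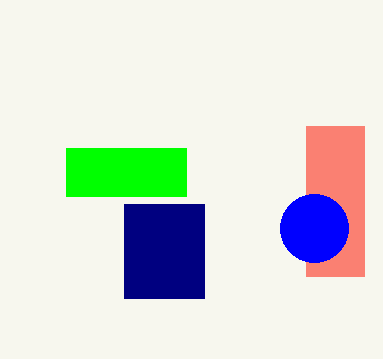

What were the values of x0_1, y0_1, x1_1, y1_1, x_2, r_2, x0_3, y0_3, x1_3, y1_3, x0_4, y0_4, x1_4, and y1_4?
x0_1 = 306; y0_1 = 126; x1_1 = 364; y1_1 = 276; x_2 = 314; r_2 = 34; x0_3 = 66; y0_3 = 148; x1_3 = 186; y1_3 = 196; x0_4 = 124; y0_4 = 204; x1_4 = 204; y1_4 = 298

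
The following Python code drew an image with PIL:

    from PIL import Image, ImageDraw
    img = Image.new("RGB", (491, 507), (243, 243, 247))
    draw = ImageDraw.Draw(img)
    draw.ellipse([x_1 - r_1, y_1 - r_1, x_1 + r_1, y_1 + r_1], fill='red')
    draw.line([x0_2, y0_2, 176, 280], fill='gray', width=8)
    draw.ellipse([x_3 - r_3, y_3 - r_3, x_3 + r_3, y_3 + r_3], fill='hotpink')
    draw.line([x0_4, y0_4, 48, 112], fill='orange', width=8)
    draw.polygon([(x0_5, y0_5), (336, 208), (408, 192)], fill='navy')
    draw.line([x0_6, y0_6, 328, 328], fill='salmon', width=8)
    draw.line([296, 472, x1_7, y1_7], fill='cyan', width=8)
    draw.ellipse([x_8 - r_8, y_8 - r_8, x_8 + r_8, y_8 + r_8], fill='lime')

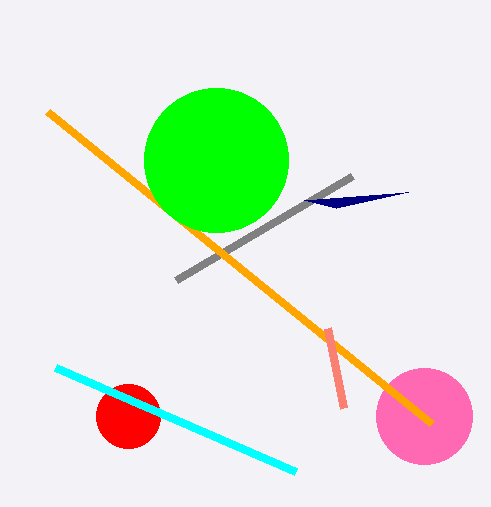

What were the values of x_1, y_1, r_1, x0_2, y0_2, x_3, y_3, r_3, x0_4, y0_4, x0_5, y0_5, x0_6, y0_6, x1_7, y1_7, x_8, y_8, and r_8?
x_1 = 128
y_1 = 416
r_1 = 32
x0_2 = 352
y0_2 = 176
x_3 = 424
y_3 = 416
r_3 = 48
x0_4 = 432
y0_4 = 424
x0_5 = 304
y0_5 = 200
x0_6 = 344
y0_6 = 408
x1_7 = 56
y1_7 = 368
x_8 = 216
y_8 = 160
r_8 = 72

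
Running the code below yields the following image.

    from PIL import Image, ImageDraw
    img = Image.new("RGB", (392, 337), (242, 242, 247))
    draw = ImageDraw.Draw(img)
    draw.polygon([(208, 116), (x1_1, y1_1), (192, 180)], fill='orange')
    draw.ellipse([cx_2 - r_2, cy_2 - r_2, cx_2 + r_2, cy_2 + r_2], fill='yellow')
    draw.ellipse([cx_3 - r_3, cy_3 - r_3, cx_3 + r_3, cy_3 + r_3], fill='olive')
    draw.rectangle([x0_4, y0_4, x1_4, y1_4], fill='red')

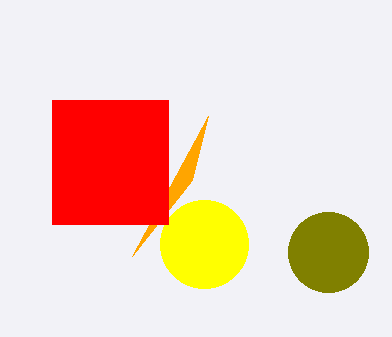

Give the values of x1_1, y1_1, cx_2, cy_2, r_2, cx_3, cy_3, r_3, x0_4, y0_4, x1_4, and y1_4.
x1_1 = 132, y1_1 = 256, cx_2 = 204, cy_2 = 244, r_2 = 44, cx_3 = 328, cy_3 = 252, r_3 = 40, x0_4 = 52, y0_4 = 100, x1_4 = 168, y1_4 = 224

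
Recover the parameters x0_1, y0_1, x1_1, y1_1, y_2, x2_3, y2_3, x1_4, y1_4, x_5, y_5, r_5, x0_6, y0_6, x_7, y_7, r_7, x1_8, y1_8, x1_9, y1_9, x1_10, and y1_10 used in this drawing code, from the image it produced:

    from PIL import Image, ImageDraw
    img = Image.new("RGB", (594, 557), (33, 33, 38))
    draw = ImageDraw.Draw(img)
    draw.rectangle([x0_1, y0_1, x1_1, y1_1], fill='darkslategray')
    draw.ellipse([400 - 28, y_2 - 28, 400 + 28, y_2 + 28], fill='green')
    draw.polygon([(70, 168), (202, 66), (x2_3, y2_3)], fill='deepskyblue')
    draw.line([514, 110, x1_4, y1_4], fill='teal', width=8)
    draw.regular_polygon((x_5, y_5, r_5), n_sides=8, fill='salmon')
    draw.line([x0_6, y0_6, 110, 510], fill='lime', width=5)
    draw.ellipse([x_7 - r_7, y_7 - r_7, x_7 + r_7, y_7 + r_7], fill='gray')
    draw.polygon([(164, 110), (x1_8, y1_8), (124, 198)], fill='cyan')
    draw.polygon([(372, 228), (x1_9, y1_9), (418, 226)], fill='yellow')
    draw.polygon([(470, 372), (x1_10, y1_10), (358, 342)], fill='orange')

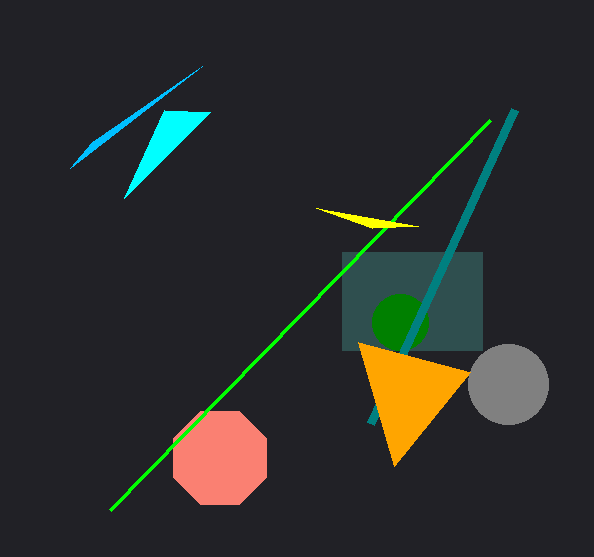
x0_1 = 342; y0_1 = 252; x1_1 = 482; y1_1 = 350; y_2 = 322; x2_3 = 92; y2_3 = 142; x1_4 = 370; y1_4 = 424; x_5 = 220; y_5 = 458; r_5 = 50; x0_6 = 490; y0_6 = 120; x_7 = 508; y_7 = 384; r_7 = 40; x1_8 = 210; y1_8 = 112; x1_9 = 316; y1_9 = 208; x1_10 = 394; y1_10 = 466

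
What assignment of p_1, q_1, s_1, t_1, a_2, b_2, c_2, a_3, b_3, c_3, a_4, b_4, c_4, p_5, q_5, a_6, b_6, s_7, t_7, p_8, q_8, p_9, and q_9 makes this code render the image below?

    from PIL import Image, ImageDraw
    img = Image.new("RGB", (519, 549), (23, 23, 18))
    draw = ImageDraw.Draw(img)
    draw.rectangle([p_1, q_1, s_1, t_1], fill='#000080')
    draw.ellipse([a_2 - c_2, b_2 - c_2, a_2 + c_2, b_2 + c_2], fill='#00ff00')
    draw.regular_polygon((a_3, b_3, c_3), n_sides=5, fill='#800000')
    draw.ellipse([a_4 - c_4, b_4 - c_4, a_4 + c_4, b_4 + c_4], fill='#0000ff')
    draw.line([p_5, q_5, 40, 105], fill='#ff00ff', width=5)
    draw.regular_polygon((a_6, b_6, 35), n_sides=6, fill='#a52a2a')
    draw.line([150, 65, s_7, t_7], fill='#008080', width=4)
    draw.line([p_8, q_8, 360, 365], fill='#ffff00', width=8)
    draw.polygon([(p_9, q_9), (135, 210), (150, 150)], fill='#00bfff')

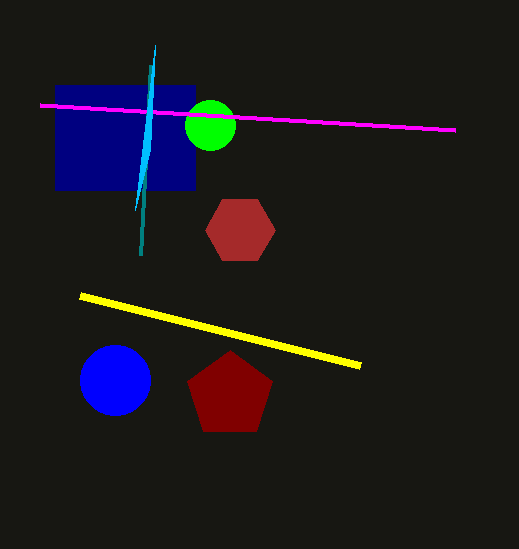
p_1 = 55; q_1 = 85; s_1 = 195; t_1 = 190; a_2 = 210; b_2 = 125; c_2 = 25; a_3 = 230; b_3 = 395; c_3 = 45; a_4 = 115; b_4 = 380; c_4 = 35; p_5 = 455; q_5 = 130; a_6 = 240; b_6 = 230; s_7 = 140; t_7 = 255; p_8 = 80; q_8 = 295; p_9 = 155; q_9 = 45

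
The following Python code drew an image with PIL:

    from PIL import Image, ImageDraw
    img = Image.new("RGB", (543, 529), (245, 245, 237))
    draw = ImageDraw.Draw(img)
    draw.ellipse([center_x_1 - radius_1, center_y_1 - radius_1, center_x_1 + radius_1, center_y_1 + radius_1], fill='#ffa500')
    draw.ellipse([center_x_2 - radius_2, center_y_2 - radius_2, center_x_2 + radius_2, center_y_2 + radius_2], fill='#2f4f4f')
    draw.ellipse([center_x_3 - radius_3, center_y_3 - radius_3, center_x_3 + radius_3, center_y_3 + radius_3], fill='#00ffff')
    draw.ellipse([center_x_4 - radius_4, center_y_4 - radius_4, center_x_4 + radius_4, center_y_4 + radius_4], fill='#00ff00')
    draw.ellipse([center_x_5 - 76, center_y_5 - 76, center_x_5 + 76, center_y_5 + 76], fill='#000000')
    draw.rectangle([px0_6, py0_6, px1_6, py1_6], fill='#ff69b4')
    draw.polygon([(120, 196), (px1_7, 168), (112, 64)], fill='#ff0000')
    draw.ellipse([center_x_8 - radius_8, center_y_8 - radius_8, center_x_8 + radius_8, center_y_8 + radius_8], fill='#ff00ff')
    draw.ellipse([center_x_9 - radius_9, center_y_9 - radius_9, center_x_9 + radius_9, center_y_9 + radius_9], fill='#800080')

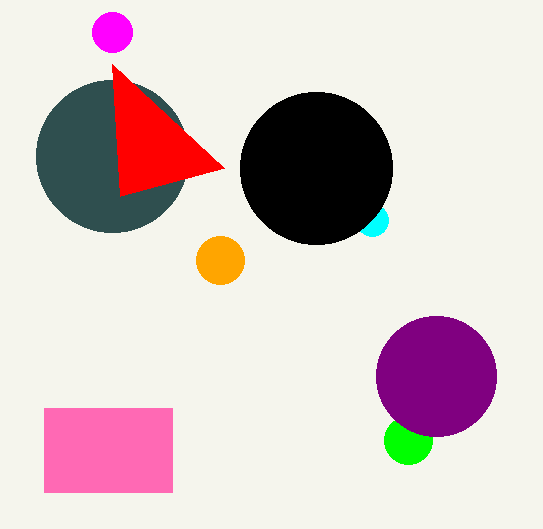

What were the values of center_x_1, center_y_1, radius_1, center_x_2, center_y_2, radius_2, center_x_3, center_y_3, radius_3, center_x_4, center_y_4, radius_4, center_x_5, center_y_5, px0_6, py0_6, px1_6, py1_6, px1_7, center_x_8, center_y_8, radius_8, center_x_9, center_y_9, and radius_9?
center_x_1 = 220, center_y_1 = 260, radius_1 = 24, center_x_2 = 112, center_y_2 = 156, radius_2 = 76, center_x_3 = 372, center_y_3 = 220, radius_3 = 16, center_x_4 = 408, center_y_4 = 440, radius_4 = 24, center_x_5 = 316, center_y_5 = 168, px0_6 = 44, py0_6 = 408, px1_6 = 172, py1_6 = 492, px1_7 = 224, center_x_8 = 112, center_y_8 = 32, radius_8 = 20, center_x_9 = 436, center_y_9 = 376, radius_9 = 60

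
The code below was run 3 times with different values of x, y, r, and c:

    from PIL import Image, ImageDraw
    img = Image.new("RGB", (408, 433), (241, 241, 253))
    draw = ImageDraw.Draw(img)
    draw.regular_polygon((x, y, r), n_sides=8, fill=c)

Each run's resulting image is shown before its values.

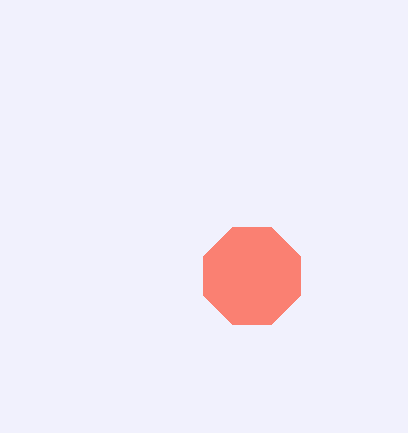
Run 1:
x = 252; y = 276; r = 52; c = 'salmon'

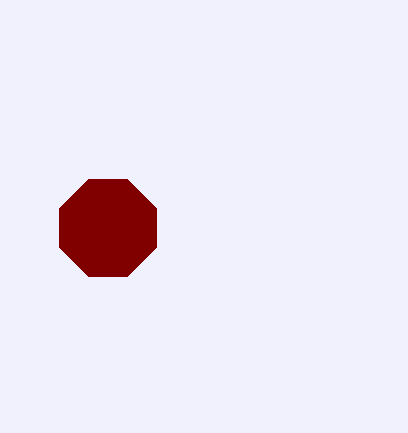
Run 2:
x = 108; y = 228; r = 52; c = 'maroon'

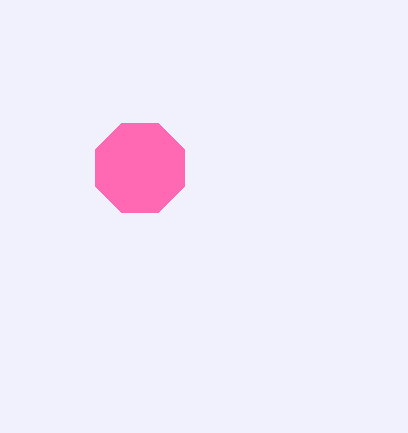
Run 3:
x = 140, y = 168, r = 48, c = 'hotpink'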